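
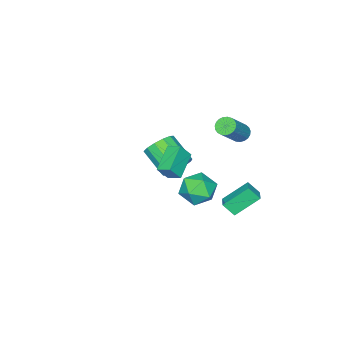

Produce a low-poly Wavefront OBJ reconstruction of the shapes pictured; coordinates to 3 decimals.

v -1.886 -2.276 -1.707
v -1.269 -2.805 -2.372
v -1.517 -4.472 -1.278
v -2.134 -3.944 -0.613
v -0.913 -2.583 -1.955
v -1.161 -4.251 -0.86
v -0.866 -2.265 -1.459
v -1.114 -3.932 -0.364
v -1.143 -1.95 -1.041
v -1.391 -3.617 0.053
v -1.656 -1.738 -0.836
v -1.904 -3.406 0.259
v -2.242 -1.698 -0.907
v -2.49 -3.365 0.188
v -2.715 -1.841 -1.232
v -2.963 -3.508 -0.137
v -2.925 -2.122 -1.708
v -3.173 -3.79 -0.613
v -2.805 -2.453 -2.184
v -3.053 -4.12 -1.089
v -2.393 -2.727 -2.509
v -2.641 -4.394 -1.414
v -1.821 -2.858 -2.579
v -2.069 -4.526 -1.484
v -0.374 1.451 -1.468
v 0.084 0.698 -2.311
v -1.424 -0.038 -0.709
v -0.966 -0.791 -1.552
v -0.246 -0.35 -0.672
v 0.403 0.57 -1.141
v -1.743 0.09 -1.879
v -1.094 1.01 -2.348
v -0.762 -0.143 -2.565
v 0.164 -0.415 -1.819
v -1.504 1.075 -1.201
v -0.578 0.803 -0.455
v -3.795 0.808 1.821
v -3.342 0.618 1.396
v -1.812 0.782 2.954
v -2.265 0.972 3.379
v -3.339 0.886 1.365
v -1.809 1.05 2.923
v -3.415 1.141 1.412
v -1.885 1.305 2.971
v -3.556 1.339 1.531
v -2.027 1.503 3.089
v -3.739 1.444 1.699
v -2.21 1.608 3.258
v -3.932 1.44 1.889
v -2.402 1.604 3.447
v -4.101 1.326 2.067
v -2.571 1.49 3.625
v -4.217 1.123 2.202
v -2.687 1.287 3.76
v -4.26 0.865 2.271
v -2.73 1.029 3.83
v -4.223 0.598 2.263
v -2.693 0.762 3.821
v -4.111 0.366 2.178
v -2.581 0.53 3.736
v -3.945 0.212 2.031
v -2.415 0.376 3.589
v -3.753 0.16 1.848
v -2.223 0.324 3.406
v -3.568 0.22 1.66
v -2.039 0.384 3.219
v -3.423 0.382 1.5
v -1.893 0.546 3.059
v -4.652 1.697 -3.584
v -4.343 1.04 -2.811
v -3.933 2.318 -3.344
v -3.624 1.662 -2.571
v -3.436 0.778 -4.849
v -3.127 0.122 -4.076
v -2.717 1.4 -4.609
v -2.408 0.743 -3.836
v 1.931 1.109 3.465
v 1.813 1.939 3.818
v 3.425 1.653 2.687
v 3.307 2.483 3.04
v 2.493 0.817 4.34
v 2.375 1.647 4.693
v 3.987 1.361 3.562
v 3.869 2.191 3.915
f 2 1 5
f 2 5 3
f 3 5 6
f 3 6 4
f 5 1 7
f 5 7 6
f 6 7 8
f 6 8 4
f 7 1 9
f 7 9 8
f 8 9 10
f 8 10 4
f 9 1 11
f 9 11 10
f 10 11 12
f 10 12 4
f 11 1 13
f 11 13 12
f 12 13 14
f 12 14 4
f 13 1 15
f 13 15 14
f 14 15 16
f 14 16 4
f 15 1 17
f 15 17 16
f 16 17 18
f 16 18 4
f 17 1 19
f 17 19 18
f 18 19 20
f 18 20 4
f 19 1 21
f 19 21 20
f 20 21 22
f 20 22 4
f 21 1 23
f 21 23 22
f 22 23 24
f 22 24 4
f 23 1 2
f 23 2 24
f 24 2 3
f 24 3 4
f 25 36 30
f 25 30 26
f 25 26 32
f 25 32 35
f 25 35 36
f 26 30 34
f 30 36 29
f 36 35 27
f 35 32 31
f 32 26 33
f 28 34 29
f 28 29 27
f 28 27 31
f 28 31 33
f 28 33 34
f 29 34 30
f 27 29 36
f 31 27 35
f 33 31 32
f 34 33 26
f 38 37 41
f 38 41 39
f 39 41 42
f 39 42 40
f 41 37 43
f 41 43 42
f 42 43 44
f 42 44 40
f 43 37 45
f 43 45 44
f 44 45 46
f 44 46 40
f 45 37 47
f 45 47 46
f 46 47 48
f 46 48 40
f 47 37 49
f 47 49 48
f 48 49 50
f 48 50 40
f 49 37 51
f 49 51 50
f 50 51 52
f 50 52 40
f 51 37 53
f 51 53 52
f 52 53 54
f 52 54 40
f 53 37 55
f 53 55 54
f 54 55 56
f 54 56 40
f 55 37 57
f 55 57 56
f 56 57 58
f 56 58 40
f 57 37 59
f 57 59 58
f 58 59 60
f 58 60 40
f 59 37 61
f 59 61 60
f 60 61 62
f 60 62 40
f 61 37 63
f 61 63 62
f 62 63 64
f 62 64 40
f 63 37 65
f 63 65 64
f 64 65 66
f 64 66 40
f 65 37 67
f 65 67 66
f 66 67 68
f 66 68 40
f 67 37 38
f 67 38 68
f 68 38 39
f 68 39 40
f 70 72 69
f 73 70 69
f 69 72 71
f 71 73 69
f 70 76 72
f 74 70 73
f 74 76 70
f 72 76 71
f 75 73 71
f 71 76 75
f 75 74 73
f 76 74 75
f 78 80 77
f 81 78 77
f 77 80 79
f 79 81 77
f 78 84 80
f 82 78 81
f 82 84 78
f 80 84 79
f 83 81 79
f 79 84 83
f 83 82 81
f 84 82 83



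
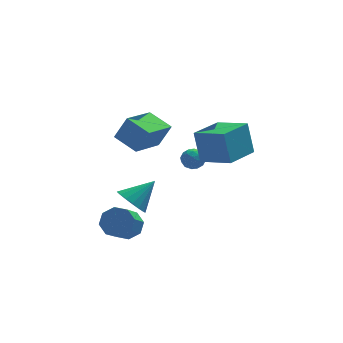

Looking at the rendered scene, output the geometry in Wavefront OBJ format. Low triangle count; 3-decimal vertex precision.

v 1.127 2.83 -1.634
v 1.651 3.232 -1.908
v 1.889 1.988 -1.412
v 2.413 2.39 -1.686
v 2.104 2.577 -1.069
v 1.634 3.097 -1.206
v 1.906 2.123 -2.114
v 1.436 2.643 -2.251
v 2.133 2.795 -2.205
v 2.255 3.075 -1.558
v 1.285 2.145 -1.762
v 1.407 2.425 -1.115
v 1.322 3.105 -1.79
v 2.218 2.115 -1.53
v 2.036 2.225 -1.167
v 2.344 2.461 -1.328
v 1.312 3.026 -1.378
v 1.62 3.262 -1.539
v 1.886 2.877 -1.046
v 1.92 1.958 -1.781
v 2.228 2.194 -1.942
v 1.196 2.759 -1.992
v 1.504 2.995 -2.153
v 1.654 2.343 -2.274
v 1.914 3.084 -2.126
v 2.361 2.589 -1.995
v 2.063 2.432 -2.247
v 1.787 2.738 -2.328
v 1.985 3.249 -1.746
v 2.433 2.754 -1.616
v 2.252 2.864 -1.253
v 1.975 3.17 -1.333
v 2.269 2.992 -1.92
v 1.107 2.466 -1.704
v 1.555 1.971 -1.574
v 1.565 2.05 -1.987
v 1.288 2.356 -2.067
v 1.179 2.631 -1.325
v 1.626 2.136 -1.194
v 1.753 2.482 -0.992
v 1.477 2.788 -1.073
v 1.271 2.228 -1.4
v -2.836 -0.557 2.482
v -2.187 -0.632 3.81
v -1.445 0.942 1.887
v -0.796 0.867 3.214
v -1.904 -1.627 1.966
v -1.255 -1.702 3.293
v -0.513 -0.128 1.37
v 0.136 -0.203 2.698
v -2.284 -2.303 -1.273
v -1.643 -2.786 -1.816
v -0.996 -1.837 -0.167
v -1.642 -2.359 -1.997
v -1.788 -1.919 -2.012
v -2.048 -1.566 -1.858
v -2.362 -1.383 -1.569
v -2.658 -1.41 -1.213
v -2.869 -1.642 -0.87
v -2.945 -2.025 -0.619
v -2.87 -2.472 -0.518
v -2.661 -2.88 -0.59
v -2.365 -3.156 -0.818
v -2.051 -3.237 -1.151
v -1.79 -3.103 -1.511
v 1.816 0.815 -0.738
v 1.567 1.376 1.112
v 3.353 2.258 -0.969
v 3.103 2.819 0.882
v 3.137 -0.499 -0.162
v 2.887 0.062 1.689
v 4.673 0.944 -0.392
v 4.424 1.505 1.458
v -2.306 -0.726 -4.067
v -1.704 -0.435 -3.42
v -2.392 -1.844 -2.147
v -2.994 -2.134 -2.793
v -2.328 -0.096 -3.382
v -3.017 -1.505 -2.109
v -2.939 -0.126 -3.746
v -3.628 -1.534 -2.472
v -3.18 -0.506 -4.297
v -3.868 -1.915 -3.024
v -2.908 -1.016 -4.713
v -3.596 -2.425 -3.44
v -2.283 -1.355 -4.751
v -2.972 -2.764 -3.478
v -1.672 -1.326 -4.388
v -2.361 -2.734 -3.114
v -1.432 -0.945 -3.836
v -2.12 -2.354 -2.563
f 1 38 17
f 38 12 41
f 17 41 6
f 38 41 17
f 1 17 13
f 17 6 18
f 13 18 2
f 17 18 13
f 1 13 22
f 13 2 23
f 22 23 8
f 13 23 22
f 1 22 34
f 22 8 37
f 34 37 11
f 22 37 34
f 1 34 38
f 34 11 42
f 38 42 12
f 34 42 38
f 2 18 29
f 18 6 32
f 29 32 10
f 18 32 29
f 6 41 19
f 41 12 40
f 19 40 5
f 41 40 19
f 12 42 39
f 42 11 35
f 39 35 3
f 42 35 39
f 11 37 36
f 37 8 24
f 36 24 7
f 37 24 36
f 8 23 28
f 23 2 25
f 28 25 9
f 23 25 28
f 4 30 16
f 30 10 31
f 16 31 5
f 30 31 16
f 4 16 14
f 16 5 15
f 14 15 3
f 16 15 14
f 4 14 21
f 14 3 20
f 21 20 7
f 14 20 21
f 4 21 26
f 21 7 27
f 26 27 9
f 21 27 26
f 4 26 30
f 26 9 33
f 30 33 10
f 26 33 30
f 5 31 19
f 31 10 32
f 19 32 6
f 31 32 19
f 3 15 39
f 15 5 40
f 39 40 12
f 15 40 39
f 7 20 36
f 20 3 35
f 36 35 11
f 20 35 36
f 9 27 28
f 27 7 24
f 28 24 8
f 27 24 28
f 10 33 29
f 33 9 25
f 29 25 2
f 33 25 29
f 44 46 43
f 47 44 43
f 43 46 45
f 45 47 43
f 44 50 46
f 48 44 47
f 48 50 44
f 46 50 45
f 49 47 45
f 45 50 49
f 49 48 47
f 50 48 49
f 52 51 54
f 52 54 53
f 54 51 55
f 54 55 53
f 55 51 56
f 55 56 53
f 56 51 57
f 56 57 53
f 57 51 58
f 57 58 53
f 58 51 59
f 58 59 53
f 59 51 60
f 59 60 53
f 60 51 61
f 60 61 53
f 61 51 62
f 61 62 53
f 62 51 63
f 62 63 53
f 63 51 64
f 63 64 53
f 64 51 65
f 64 65 53
f 65 51 52
f 65 52 53
f 67 69 66
f 70 67 66
f 66 69 68
f 68 70 66
f 67 73 69
f 71 67 70
f 71 73 67
f 69 73 68
f 72 70 68
f 68 73 72
f 72 71 70
f 73 71 72
f 75 74 78
f 75 78 76
f 76 78 79
f 76 79 77
f 78 74 80
f 78 80 79
f 79 80 81
f 79 81 77
f 80 74 82
f 80 82 81
f 81 82 83
f 81 83 77
f 82 74 84
f 82 84 83
f 83 84 85
f 83 85 77
f 84 74 86
f 84 86 85
f 85 86 87
f 85 87 77
f 86 74 88
f 86 88 87
f 87 88 89
f 87 89 77
f 88 74 90
f 88 90 89
f 89 90 91
f 89 91 77
f 90 74 75
f 90 75 91
f 91 75 76
f 91 76 77



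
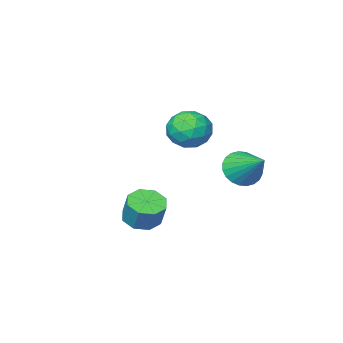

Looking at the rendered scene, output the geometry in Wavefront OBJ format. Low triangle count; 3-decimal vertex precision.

v 2.476 1.753 -2.089
v 2.949 1.17 -1.844
v 3.057 1.704 -0.785
v 2.584 2.287 -1.031
v 3.255 1.623 -2.103
v 3.363 2.156 -1.045
v 3.104 2.152 -2.354
v 3.213 2.685 -1.296
v 2.586 2.447 -2.45
v 2.694 2.981 -1.392
v 2.003 2.336 -2.335
v 2.111 2.87 -1.276
v 1.697 1.884 -2.075
v 1.805 2.417 -1.017
v 1.847 1.355 -1.824
v 1.956 1.888 -0.766
v 2.366 1.059 -1.728
v 2.474 1.593 -0.67
v -2.23 1.693 -0.693
v -1.705 1.276 -0.108
v -2.15 3.207 0.313
v -1.47 1.409 -0.326
v -1.351 1.585 -0.601
v -1.366 1.778 -0.89
v -1.512 1.958 -1.148
v -1.768 2.097 -1.338
v -2.093 2.175 -1.429
v -2.44 2.179 -1.408
v -2.755 2.11 -1.279
v -2.989 1.977 -1.06
v -3.108 1.8 -0.786
v -3.094 1.608 -0.497
v -2.947 1.428 -0.238
v -2.692 1.289 -0.049
v -2.366 1.211 0.042
v -2.019 1.207 0.022
v -1.6 -0.532 1.403
v -0.793 -1.046 1.08
v -2.487 -1.154 0.18
v -1.68 -1.668 -0.143
v -2.126 -1.922 0.726
v -1.578 -1.538 1.482
v -1.702 -0.662 -0.222
v -1.154 -0.278 0.534
v -0.857 -1.127 0.075
v -1.119 -1.906 0.662
v -2.161 -0.294 0.598
v -2.423 -1.073 1.185
v -1.119 -0.735 1.349
v -2.161 -1.465 -0.089
v -2.423 -1.615 0.422
v -1.949 -1.917 0.232
v -1.58 -1.024 1.585
v -1.106 -1.326 1.395
v -1.889 -1.841 1.187
v -2.174 -0.874 -0.135
v -1.7 -1.176 -0.325
v -1.331 -0.283 1.028
v -0.857 -0.585 0.838
v -1.391 -0.359 0.073
v -0.682 -1.084 0.568
v -1.203 -1.45 -0.15
v -1.216 -0.858 -0.197
v -0.894 -0.632 0.247
v -0.836 -1.542 0.913
v -1.357 -1.907 0.194
v -1.619 -2.057 0.705
v -1.297 -1.831 1.149
v -0.873 -1.589 0.323
v -1.923 -0.293 1.066
v -2.444 -0.658 0.347
v -1.983 -0.369 0.111
v -1.661 -0.143 0.555
v -2.077 -0.75 1.41
v -2.598 -1.116 0.692
v -2.386 -1.568 1.013
v -2.064 -1.342 1.457
v -2.407 -0.611 0.937
f 2 1 5
f 2 5 3
f 3 5 6
f 3 6 4
f 5 1 7
f 5 7 6
f 6 7 8
f 6 8 4
f 7 1 9
f 7 9 8
f 8 9 10
f 8 10 4
f 9 1 11
f 9 11 10
f 10 11 12
f 10 12 4
f 11 1 13
f 11 13 12
f 12 13 14
f 12 14 4
f 13 1 15
f 13 15 14
f 14 15 16
f 14 16 4
f 15 1 17
f 15 17 16
f 16 17 18
f 16 18 4
f 17 1 2
f 17 2 18
f 18 2 3
f 18 3 4
f 20 19 22
f 20 22 21
f 22 19 23
f 22 23 21
f 23 19 24
f 23 24 21
f 24 19 25
f 24 25 21
f 25 19 26
f 25 26 21
f 26 19 27
f 26 27 21
f 27 19 28
f 27 28 21
f 28 19 29
f 28 29 21
f 29 19 30
f 29 30 21
f 30 19 31
f 30 31 21
f 31 19 32
f 31 32 21
f 32 19 33
f 32 33 21
f 33 19 34
f 33 34 21
f 34 19 35
f 34 35 21
f 35 19 36
f 35 36 21
f 36 19 20
f 36 20 21
f 37 74 53
f 74 48 77
f 53 77 42
f 74 77 53
f 37 53 49
f 53 42 54
f 49 54 38
f 53 54 49
f 37 49 58
f 49 38 59
f 58 59 44
f 49 59 58
f 37 58 70
f 58 44 73
f 70 73 47
f 58 73 70
f 37 70 74
f 70 47 78
f 74 78 48
f 70 78 74
f 38 54 65
f 54 42 68
f 65 68 46
f 54 68 65
f 42 77 55
f 77 48 76
f 55 76 41
f 77 76 55
f 48 78 75
f 78 47 71
f 75 71 39
f 78 71 75
f 47 73 72
f 73 44 60
f 72 60 43
f 73 60 72
f 44 59 64
f 59 38 61
f 64 61 45
f 59 61 64
f 40 66 52
f 66 46 67
f 52 67 41
f 66 67 52
f 40 52 50
f 52 41 51
f 50 51 39
f 52 51 50
f 40 50 57
f 50 39 56
f 57 56 43
f 50 56 57
f 40 57 62
f 57 43 63
f 62 63 45
f 57 63 62
f 40 62 66
f 62 45 69
f 66 69 46
f 62 69 66
f 41 67 55
f 67 46 68
f 55 68 42
f 67 68 55
f 39 51 75
f 51 41 76
f 75 76 48
f 51 76 75
f 43 56 72
f 56 39 71
f 72 71 47
f 56 71 72
f 45 63 64
f 63 43 60
f 64 60 44
f 63 60 64
f 46 69 65
f 69 45 61
f 65 61 38
f 69 61 65



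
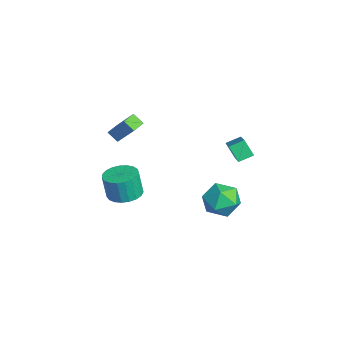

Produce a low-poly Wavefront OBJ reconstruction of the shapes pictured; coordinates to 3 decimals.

v -1.297 -3.125 -3.21
v -0.301 -3.089 -3.122
v -0.428 -3.299 -1.602
v -1.423 -3.335 -1.69
v -0.407 -2.689 -3.076
v -0.533 -2.9 -1.555
v -0.666 -2.365 -3.052
v -0.792 -2.576 -1.532
v -1.034 -2.172 -3.056
v -1.161 -2.383 -1.536
v -1.448 -2.144 -3.087
v -1.575 -2.354 -1.567
v -1.835 -2.285 -3.139
v -1.962 -2.496 -1.619
v -2.13 -2.572 -3.203
v -2.257 -2.782 -1.683
v -2.28 -2.954 -3.268
v -2.407 -3.164 -1.748
v -2.261 -3.366 -3.324
v -2.387 -3.576 -1.803
v -2.074 -3.736 -3.359
v -2.201 -3.946 -1.839
v -1.753 -4 -3.369
v -1.88 -4.21 -1.849
v -1.354 -4.113 -3.352
v -1.48 -4.324 -1.831
v -0.944 -4.055 -3.31
v -1.071 -4.266 -1.789
v -0.595 -3.836 -3.25
v -0.722 -4.047 -1.73
v -0.368 -3.495 -3.184
v -0.495 -3.705 -1.664
v -0.842 2.449 -3.561
v 0.192 2.892 -3.943
v 0.028 0.788 -3.137
v 1.062 1.231 -3.519
v 0.567 1.651 -2.524
v 0.03 2.678 -2.786
v 0.19 1.002 -4.294
v -0.347 2.029 -4.556
v 0.83 1.998 -4.397
v 1.063 2.399 -3.303
v -0.843 1.281 -3.777
v -0.61 1.682 -2.683
v -3.481 -2.528 -0.055
v -3.915 -2.979 0.459
v -2.857 -1.749 1.157
v -3.291 -2.2 1.671
v -2.729 -3.2 -0.011
v -3.163 -3.651 0.503
v -2.105 -2.421 1.201
v -2.539 -2.872 1.715
v 4.173 1.111 3.896
v 4.118 1.918 4.215
v 2.451 1.401 2.862
v 2.395 2.209 3.181
v 4.725 1.471 3.079
v 4.669 2.279 3.398
v 3.002 1.762 2.045
v 2.947 2.569 2.364
f 2 1 5
f 2 5 3
f 3 5 6
f 3 6 4
f 5 1 7
f 5 7 6
f 6 7 8
f 6 8 4
f 7 1 9
f 7 9 8
f 8 9 10
f 8 10 4
f 9 1 11
f 9 11 10
f 10 11 12
f 10 12 4
f 11 1 13
f 11 13 12
f 12 13 14
f 12 14 4
f 13 1 15
f 13 15 14
f 14 15 16
f 14 16 4
f 15 1 17
f 15 17 16
f 16 17 18
f 16 18 4
f 17 1 19
f 17 19 18
f 18 19 20
f 18 20 4
f 19 1 21
f 19 21 20
f 20 21 22
f 20 22 4
f 21 1 23
f 21 23 22
f 22 23 24
f 22 24 4
f 23 1 25
f 23 25 24
f 24 25 26
f 24 26 4
f 25 1 27
f 25 27 26
f 26 27 28
f 26 28 4
f 27 1 29
f 27 29 28
f 28 29 30
f 28 30 4
f 29 1 31
f 29 31 30
f 30 31 32
f 30 32 4
f 31 1 2
f 31 2 32
f 32 2 3
f 32 3 4
f 33 44 38
f 33 38 34
f 33 34 40
f 33 40 43
f 33 43 44
f 34 38 42
f 38 44 37
f 44 43 35
f 43 40 39
f 40 34 41
f 36 42 37
f 36 37 35
f 36 35 39
f 36 39 41
f 36 41 42
f 37 42 38
f 35 37 44
f 39 35 43
f 41 39 40
f 42 41 34
f 46 48 45
f 49 46 45
f 45 48 47
f 47 49 45
f 46 52 48
f 50 46 49
f 50 52 46
f 48 52 47
f 51 49 47
f 47 52 51
f 51 50 49
f 52 50 51
f 54 56 53
f 57 54 53
f 53 56 55
f 55 57 53
f 54 60 56
f 58 54 57
f 58 60 54
f 56 60 55
f 59 57 55
f 55 60 59
f 59 58 57
f 60 58 59



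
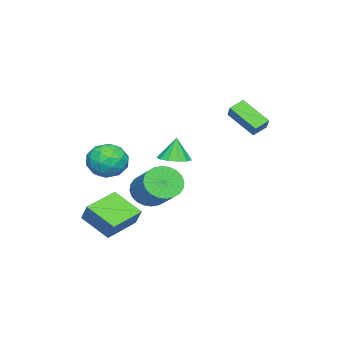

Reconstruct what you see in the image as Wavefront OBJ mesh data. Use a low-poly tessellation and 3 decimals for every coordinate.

v 2.186 -0.984 -3.115
v 1.912 -2.545 -2.181
v 2.568 -0.472 -2.147
v 2.294 -2.033 -1.213
v 3.986 -1.547 -3.527
v 3.712 -3.108 -2.593
v 4.368 -1.035 -2.559
v 4.094 -2.596 -1.625
v 1.721 -1.886 1.132
v 2.243 -1.692 0.179
v 3.177 -2.708 1.761
v 3.699 -2.514 0.808
v 3.459 -1.677 1.487
v 2.559 -1.169 1.098
v 2.861 -3.231 0.842
v 1.961 -2.723 0.453
v 2.947 -2.523 -0.001
v 3.317 -1.562 0.398
v 2.103 -2.838 1.542
v 2.473 -1.877 1.941
v 1.854 -1.717 0.6
v 3.566 -2.683 1.34
v 3.425 -2.191 1.739
v 3.732 -2.077 1.179
v 2.04 -1.41 1.14
v 2.347 -1.295 0.58
v 3.062 -1.286 1.349
v 3.073 -3.105 1.36
v 3.38 -2.99 0.8
v 1.688 -2.323 0.761
v 1.995 -2.209 0.201
v 2.358 -3.114 0.591
v 2.575 -2.091 -0.066
v 3.431 -2.574 0.304
v 2.938 -2.996 0.324
v 2.409 -2.697 0.096
v 2.792 -1.526 0.169
v 3.648 -2.009 0.539
v 3.507 -1.517 0.938
v 2.978 -1.219 0.709
v 3.206 -2.015 0.063
v 1.772 -2.391 1.401
v 2.628 -2.874 1.771
v 2.442 -3.181 1.231
v 1.913 -2.883 1.002
v 1.989 -1.826 1.636
v 2.845 -2.309 2.006
v 3.011 -1.703 1.844
v 2.482 -1.404 1.616
v 2.214 -2.385 1.877
v -2.692 3.025 1.677
v -3.004 1.521 2.743
v -3.384 3.437 2.055
v -3.696 1.933 3.122
v -2.104 3.387 2.358
v -2.416 1.883 3.425
v -2.796 3.799 2.737
v -3.108 2.295 3.803
v 3.277 1.564 1.896
v 4.081 1.618 2.046
v 3.043 1.576 3.144
v 3.926 2.052 2.012
v 3.564 2.331 1.942
v 3.111 2.366 1.857
v 2.711 2.147 1.784
v 2.491 1.743 1.747
v 2.52 1.282 1.757
v 2.789 0.91 1.811
v 3.213 0.746 1.892
v 3.658 0.842 1.974
v 3.981 1.167 2.032
v 1.983 -0.325 -0.927
v 2.448 -1.117 -0.507
v 3.602 0.173 0.648
v 3.137 0.965 0.227
v 2.681 -1.047 -0.818
v 3.834 0.243 0.337
v 2.807 -0.867 -1.145
v 3.961 0.422 0.01
v 2.808 -0.605 -1.439
v 3.961 0.685 -0.284
v 2.684 -0.299 -1.655
v 3.837 0.99 -0.5
v 2.452 0.002 -1.76
v 3.606 1.291 -0.605
v 2.15 0.253 -1.739
v 3.303 1.543 -0.584
v 1.822 0.417 -1.594
v 2.975 1.706 -0.439
v 1.518 0.467 -1.348
v 2.672 1.757 -0.193
v 1.286 0.397 -1.037
v 2.439 1.687 0.118
v 1.159 0.218 -0.71
v 2.313 1.507 0.445
v 1.159 -0.045 -0.416
v 2.312 1.245 0.739
v 1.283 -0.35 -0.2
v 2.436 0.939 0.955
v 1.514 -0.651 -0.095
v 2.668 0.638 1.06
v 1.817 -0.903 -0.116
v 2.97 0.387 1.039
v 2.145 -1.066 -0.261
v 3.298 0.223 0.894
f 2 4 1
f 5 2 1
f 1 4 3
f 3 5 1
f 2 8 4
f 6 2 5
f 6 8 2
f 4 8 3
f 7 5 3
f 3 8 7
f 7 6 5
f 8 6 7
f 9 46 25
f 46 20 49
f 25 49 14
f 46 49 25
f 9 25 21
f 25 14 26
f 21 26 10
f 25 26 21
f 9 21 30
f 21 10 31
f 30 31 16
f 21 31 30
f 9 30 42
f 30 16 45
f 42 45 19
f 30 45 42
f 9 42 46
f 42 19 50
f 46 50 20
f 42 50 46
f 10 26 37
f 26 14 40
f 37 40 18
f 26 40 37
f 14 49 27
f 49 20 48
f 27 48 13
f 49 48 27
f 20 50 47
f 50 19 43
f 47 43 11
f 50 43 47
f 19 45 44
f 45 16 32
f 44 32 15
f 45 32 44
f 16 31 36
f 31 10 33
f 36 33 17
f 31 33 36
f 12 38 24
f 38 18 39
f 24 39 13
f 38 39 24
f 12 24 22
f 24 13 23
f 22 23 11
f 24 23 22
f 12 22 29
f 22 11 28
f 29 28 15
f 22 28 29
f 12 29 34
f 29 15 35
f 34 35 17
f 29 35 34
f 12 34 38
f 34 17 41
f 38 41 18
f 34 41 38
f 13 39 27
f 39 18 40
f 27 40 14
f 39 40 27
f 11 23 47
f 23 13 48
f 47 48 20
f 23 48 47
f 15 28 44
f 28 11 43
f 44 43 19
f 28 43 44
f 17 35 36
f 35 15 32
f 36 32 16
f 35 32 36
f 18 41 37
f 41 17 33
f 37 33 10
f 41 33 37
f 52 54 51
f 55 52 51
f 51 54 53
f 53 55 51
f 52 58 54
f 56 52 55
f 56 58 52
f 54 58 53
f 57 55 53
f 53 58 57
f 57 56 55
f 58 56 57
f 60 59 62
f 60 62 61
f 62 59 63
f 62 63 61
f 63 59 64
f 63 64 61
f 64 59 65
f 64 65 61
f 65 59 66
f 65 66 61
f 66 59 67
f 66 67 61
f 67 59 68
f 67 68 61
f 68 59 69
f 68 69 61
f 69 59 70
f 69 70 61
f 70 59 71
f 70 71 61
f 71 59 60
f 71 60 61
f 73 72 76
f 73 76 74
f 74 76 77
f 74 77 75
f 76 72 78
f 76 78 77
f 77 78 79
f 77 79 75
f 78 72 80
f 78 80 79
f 79 80 81
f 79 81 75
f 80 72 82
f 80 82 81
f 81 82 83
f 81 83 75
f 82 72 84
f 82 84 83
f 83 84 85
f 83 85 75
f 84 72 86
f 84 86 85
f 85 86 87
f 85 87 75
f 86 72 88
f 86 88 87
f 87 88 89
f 87 89 75
f 88 72 90
f 88 90 89
f 89 90 91
f 89 91 75
f 90 72 92
f 90 92 91
f 91 92 93
f 91 93 75
f 92 72 94
f 92 94 93
f 93 94 95
f 93 95 75
f 94 72 96
f 94 96 95
f 95 96 97
f 95 97 75
f 96 72 98
f 96 98 97
f 97 98 99
f 97 99 75
f 98 72 100
f 98 100 99
f 99 100 101
f 99 101 75
f 100 72 102
f 100 102 101
f 101 102 103
f 101 103 75
f 102 72 104
f 102 104 103
f 103 104 105
f 103 105 75
f 104 72 73
f 104 73 105
f 105 73 74
f 105 74 75



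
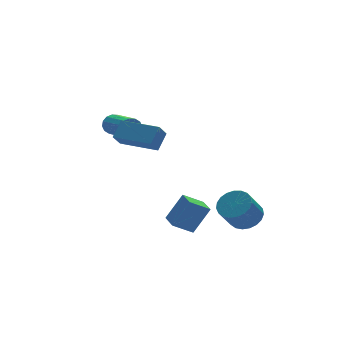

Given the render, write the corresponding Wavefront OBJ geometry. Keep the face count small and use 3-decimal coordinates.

v -1.034 -1.186 -3.175
v -1.994 -0.953 -2.548
v -0.835 -0.188 -3.242
v -1.795 0.046 -2.616
v -0.185 -1.266 -1.844
v -1.145 -1.032 -1.218
v 0.014 -0.267 -1.912
v -0.946 -0.034 -1.285
v 1.555 -1.52 -2.615
v 2.125 -2.142 -2.366
v 1.295 -2.442 -1.216
v 0.725 -1.82 -1.465
v 2.256 -1.846 -2.195
v 1.426 -2.147 -1.044
v 2.265 -1.494 -2.096
v 1.435 -1.794 -0.946
v 2.152 -1.146 -2.087
v 1.321 -1.447 -0.937
v 1.935 -0.863 -2.169
v 1.105 -1.163 -1.019
v 1.653 -0.693 -2.329
v 0.822 -0.994 -1.179
v 1.354 -0.667 -2.538
v 0.523 -0.967 -1.388
v 1.089 -0.787 -2.76
v 0.259 -1.088 -1.61
v 0.906 -1.035 -2.957
v 0.075 -1.335 -1.807
v 0.834 -1.366 -3.095
v 0.004 -1.667 -1.945
v 0.887 -1.724 -3.151
v 0.057 -2.024 -2
v 1.056 -2.046 -3.113
v 0.226 -2.347 -1.963
v 1.311 -2.278 -2.989
v 0.481 -2.578 -1.839
v 1.608 -2.378 -2.801
v 0.778 -2.679 -1.651
v 1.896 -2.33 -2.58
v 1.066 -2.631 -1.43
v -4.717 -0.5 3.636
v -4.067 -0.073 4.326
v -4.211 -0.208 2.978
v -3.561 0.219 3.668
v -3.699 -2.139 3.692
v -3.049 -1.712 4.382
v -3.193 -1.847 3.034
v -2.543 -1.42 3.724
v -3.064 2.686 2.636
v -2.788 2.547 2.145
v -2.78 0.835 2.633
v -3.056 0.974 3.124
v -2.569 2.604 2.343
v -2.562 0.893 2.831
v -2.484 2.684 2.62
v -2.477 0.972 3.108
v -2.553 2.764 2.901
v -2.546 1.052 3.389
v -2.76 2.823 3.111
v -2.753 1.111 3.599
v -3.048 2.845 3.193
v -3.04 1.133 3.682
v -3.34 2.825 3.127
v -3.332 1.113 3.615
v -3.558 2.767 2.929
v -3.551 1.056 3.417
v -3.643 2.688 2.652
v -3.636 0.976 3.14
v -3.574 2.608 2.371
v -3.567 0.896 2.859
v -3.367 2.549 2.161
v -3.36 0.837 2.649
v -3.08 2.527 2.078
v -3.072 0.815 2.567
f 2 4 1
f 5 2 1
f 1 4 3
f 3 5 1
f 2 8 4
f 6 2 5
f 6 8 2
f 4 8 3
f 7 5 3
f 3 8 7
f 7 6 5
f 8 6 7
f 10 9 13
f 10 13 11
f 11 13 14
f 11 14 12
f 13 9 15
f 13 15 14
f 14 15 16
f 14 16 12
f 15 9 17
f 15 17 16
f 16 17 18
f 16 18 12
f 17 9 19
f 17 19 18
f 18 19 20
f 18 20 12
f 19 9 21
f 19 21 20
f 20 21 22
f 20 22 12
f 21 9 23
f 21 23 22
f 22 23 24
f 22 24 12
f 23 9 25
f 23 25 24
f 24 25 26
f 24 26 12
f 25 9 27
f 25 27 26
f 26 27 28
f 26 28 12
f 27 9 29
f 27 29 28
f 28 29 30
f 28 30 12
f 29 9 31
f 29 31 30
f 30 31 32
f 30 32 12
f 31 9 33
f 31 33 32
f 32 33 34
f 32 34 12
f 33 9 35
f 33 35 34
f 34 35 36
f 34 36 12
f 35 9 37
f 35 37 36
f 36 37 38
f 36 38 12
f 37 9 39
f 37 39 38
f 38 39 40
f 38 40 12
f 39 9 10
f 39 10 40
f 40 10 11
f 40 11 12
f 42 44 41
f 45 42 41
f 41 44 43
f 43 45 41
f 42 48 44
f 46 42 45
f 46 48 42
f 44 48 43
f 47 45 43
f 43 48 47
f 47 46 45
f 48 46 47
f 50 49 53
f 50 53 51
f 51 53 54
f 51 54 52
f 53 49 55
f 53 55 54
f 54 55 56
f 54 56 52
f 55 49 57
f 55 57 56
f 56 57 58
f 56 58 52
f 57 49 59
f 57 59 58
f 58 59 60
f 58 60 52
f 59 49 61
f 59 61 60
f 60 61 62
f 60 62 52
f 61 49 63
f 61 63 62
f 62 63 64
f 62 64 52
f 63 49 65
f 63 65 64
f 64 65 66
f 64 66 52
f 65 49 67
f 65 67 66
f 66 67 68
f 66 68 52
f 67 49 69
f 67 69 68
f 68 69 70
f 68 70 52
f 69 49 71
f 69 71 70
f 70 71 72
f 70 72 52
f 71 49 73
f 71 73 72
f 72 73 74
f 72 74 52
f 73 49 50
f 73 50 74
f 74 50 51
f 74 51 52



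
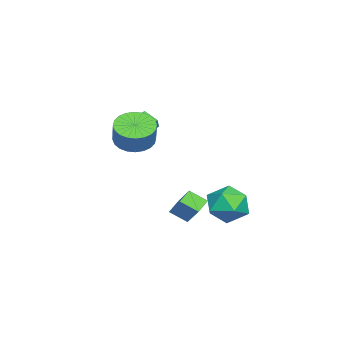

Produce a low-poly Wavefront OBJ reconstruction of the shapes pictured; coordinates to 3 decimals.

v -1.273 -2.62 1.671
v -2.732 -1.361 2.647
v -0.847 -1.819 1.275
v -2.306 -0.56 2.251
v -0.794 -2.56 2.309
v -2.253 -1.301 3.285
v -0.368 -1.759 1.913
v -1.827 -0.5 2.889
v -0.911 0.835 -2.351
v 0.334 1.728 -0.945
v -0.923 1.794 -2.949
v 0.322 2.687 -1.543
v -0.182 0.553 -2.817
v 1.063 1.446 -1.411
v -0.194 1.512 -3.415
v 1.051 2.405 -2.009
v 2.287 -0.523 3.197
v 2.95 -1.325 2.999
v 3.577 -1.1 4.185
v 2.913 -0.297 4.383
v 3.155 -1.008 2.83
v 3.782 -0.782 4.016
v 3.227 -0.617 2.718
v 3.854 -0.391 3.903
v 3.157 -0.211 2.678
v 3.783 0.014 3.864
v 2.953 0.147 2.717
v 3.58 0.373 3.903
v 2.649 0.403 2.83
v 3.276 0.629 4.015
v 2.289 0.518 2.998
v 2.916 0.744 4.184
v 1.929 0.475 3.197
v 2.556 0.701 4.382
v 1.623 0.28 3.395
v 2.25 0.505 4.581
v 1.418 -0.038 3.564
v 2.045 0.188 4.75
v 1.346 -0.429 3.677
v 1.973 -0.203 4.862
v 1.417 -0.834 3.716
v 2.043 -0.609 4.902
v 1.62 -1.193 3.677
v 2.247 -0.967 4.863
v 1.924 -1.449 3.565
v 2.551 -1.223 4.75
v 2.284 -1.564 3.396
v 2.911 -1.338 4.582
v 2.644 -1.521 3.198
v 3.271 -1.295 4.383
v 0.568 4.853 -2.072
v 1.143 3.858 -2.595
v -0.123 3.662 -0.565
v 0.452 2.667 -1.088
v 1.137 3.592 -0.571
v 1.564 4.328 -1.502
v -0.544 3.192 -1.658
v -0.117 3.928 -2.589
v 0.455 2.832 -2.339
v 1.494 3.079 -1.667
v -0.474 4.441 -1.493
v 0.565 4.688 -0.821
f 2 4 1
f 5 2 1
f 1 4 3
f 3 5 1
f 2 8 4
f 6 2 5
f 6 8 2
f 4 8 3
f 7 5 3
f 3 8 7
f 7 6 5
f 8 6 7
f 10 12 9
f 13 10 9
f 9 12 11
f 11 13 9
f 10 16 12
f 14 10 13
f 14 16 10
f 12 16 11
f 15 13 11
f 11 16 15
f 15 14 13
f 16 14 15
f 18 17 21
f 18 21 19
f 19 21 22
f 19 22 20
f 21 17 23
f 21 23 22
f 22 23 24
f 22 24 20
f 23 17 25
f 23 25 24
f 24 25 26
f 24 26 20
f 25 17 27
f 25 27 26
f 26 27 28
f 26 28 20
f 27 17 29
f 27 29 28
f 28 29 30
f 28 30 20
f 29 17 31
f 29 31 30
f 30 31 32
f 30 32 20
f 31 17 33
f 31 33 32
f 32 33 34
f 32 34 20
f 33 17 35
f 33 35 34
f 34 35 36
f 34 36 20
f 35 17 37
f 35 37 36
f 36 37 38
f 36 38 20
f 37 17 39
f 37 39 38
f 38 39 40
f 38 40 20
f 39 17 41
f 39 41 40
f 40 41 42
f 40 42 20
f 41 17 43
f 41 43 42
f 42 43 44
f 42 44 20
f 43 17 45
f 43 45 44
f 44 45 46
f 44 46 20
f 45 17 47
f 45 47 46
f 46 47 48
f 46 48 20
f 47 17 49
f 47 49 48
f 48 49 50
f 48 50 20
f 49 17 18
f 49 18 50
f 50 18 19
f 50 19 20
f 51 62 56
f 51 56 52
f 51 52 58
f 51 58 61
f 51 61 62
f 52 56 60
f 56 62 55
f 62 61 53
f 61 58 57
f 58 52 59
f 54 60 55
f 54 55 53
f 54 53 57
f 54 57 59
f 54 59 60
f 55 60 56
f 53 55 62
f 57 53 61
f 59 57 58
f 60 59 52



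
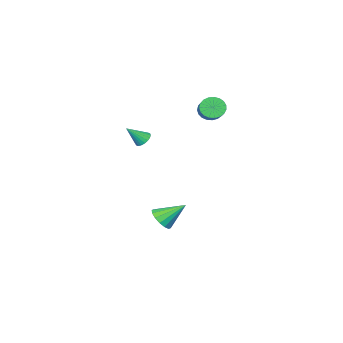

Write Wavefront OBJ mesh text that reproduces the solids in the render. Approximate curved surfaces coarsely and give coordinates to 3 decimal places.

v 3.512 3.738 3.446
v 3.805 3.417 3.033
v 4.408 3.262 4.454
v 3.928 3.634 3.027
v 3.979 3.869 3.093
v 3.949 4.081 3.22
v 3.844 4.235 3.386
v 3.681 4.302 3.563
v 3.489 4.272 3.719
v 3.301 4.15 3.829
v 3.15 3.956 3.872
v 3.061 3.725 3.841
v 3.05 3.496 3.743
v 3.119 3.309 3.593
v 3.256 3.196 3.417
v 3.437 3.177 3.247
v 3.632 3.255 3.111
v 0.82 2.548 -4.426
v 1.296 3.291 -4.69
v -0.2 3.632 -3.214
v 0.923 3.271 -4.986
v 0.523 3.058 -5.132
v 0.203 2.709 -5.089
v 0.048 2.316 -4.869
v 0.1 1.986 -4.53
v 0.345 1.806 -4.163
v 0.717 1.825 -3.867
v 1.117 2.038 -3.721
v 1.438 2.388 -3.764
v 1.593 2.78 -3.984
v 1.541 3.111 -4.323
v -3.658 2.423 3.487
v -3.049 2.255 2.948
v -2.093 3.329 3.695
v -2.702 3.497 4.233
v -3.216 2.513 2.79
v -2.259 3.587 3.537
v -3.458 2.756 2.753
v -2.502 3.829 3.5
v -3.736 2.941 2.842
v -2.779 4.014 3.589
v -4 3.036 3.043
v -3.043 4.11 3.79
v -4.205 3.026 3.321
v -3.248 4.099 4.067
v -4.315 2.911 3.627
v -3.359 3.984 4.374
v -4.312 2.712 3.909
v -3.355 3.785 4.656
v -4.196 2.463 4.118
v -3.239 3.536 4.865
v -3.987 2.207 4.218
v -3.03 3.281 4.964
v -3.721 1.989 4.191
v -2.764 3.062 4.938
v -3.444 1.846 4.043
v -2.488 2.919 4.789
v -3.204 1.802 3.798
v -2.248 2.875 4.545
v -3.043 1.866 3.5
v -2.087 2.939 4.247
v -2.988 2.027 3.199
v -2.032 3.1 3.946
f 2 1 4
f 2 4 3
f 4 1 5
f 4 5 3
f 5 1 6
f 5 6 3
f 6 1 7
f 6 7 3
f 7 1 8
f 7 8 3
f 8 1 9
f 8 9 3
f 9 1 10
f 9 10 3
f 10 1 11
f 10 11 3
f 11 1 12
f 11 12 3
f 12 1 13
f 12 13 3
f 13 1 14
f 13 14 3
f 14 1 15
f 14 15 3
f 15 1 16
f 15 16 3
f 16 1 17
f 16 17 3
f 17 1 2
f 17 2 3
f 19 18 21
f 19 21 20
f 21 18 22
f 21 22 20
f 22 18 23
f 22 23 20
f 23 18 24
f 23 24 20
f 24 18 25
f 24 25 20
f 25 18 26
f 25 26 20
f 26 18 27
f 26 27 20
f 27 18 28
f 27 28 20
f 28 18 29
f 28 29 20
f 29 18 30
f 29 30 20
f 30 18 31
f 30 31 20
f 31 18 19
f 31 19 20
f 33 32 36
f 33 36 34
f 34 36 37
f 34 37 35
f 36 32 38
f 36 38 37
f 37 38 39
f 37 39 35
f 38 32 40
f 38 40 39
f 39 40 41
f 39 41 35
f 40 32 42
f 40 42 41
f 41 42 43
f 41 43 35
f 42 32 44
f 42 44 43
f 43 44 45
f 43 45 35
f 44 32 46
f 44 46 45
f 45 46 47
f 45 47 35
f 46 32 48
f 46 48 47
f 47 48 49
f 47 49 35
f 48 32 50
f 48 50 49
f 49 50 51
f 49 51 35
f 50 32 52
f 50 52 51
f 51 52 53
f 51 53 35
f 52 32 54
f 52 54 53
f 53 54 55
f 53 55 35
f 54 32 56
f 54 56 55
f 55 56 57
f 55 57 35
f 56 32 58
f 56 58 57
f 57 58 59
f 57 59 35
f 58 32 60
f 58 60 59
f 59 60 61
f 59 61 35
f 60 32 62
f 60 62 61
f 61 62 63
f 61 63 35
f 62 32 33
f 62 33 63
f 63 33 34
f 63 34 35



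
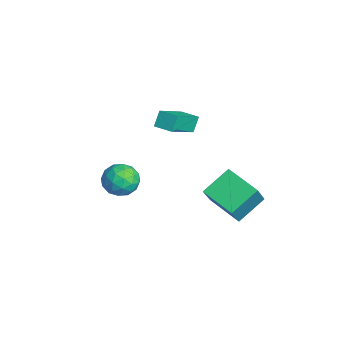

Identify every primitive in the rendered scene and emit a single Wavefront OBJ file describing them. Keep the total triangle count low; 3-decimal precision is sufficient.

v -1.38 0.379 3.371
v -0.236 -0.871 4.471
v -0.706 1.019 3.398
v 0.438 -0.23 4.498
v -1.038 0.05 2.642
v 0.106 -1.199 3.742
v -0.364 0.691 2.669
v 0.78 -0.559 3.769
v 3.391 -2.531 2.833
v 3.826 -3.149 2.376
v 2.754 -3.551 3.604
v 3.189 -4.169 3.147
v 3.627 -3.64 3.703
v 4.021 -3.01 3.226
v 2.559 -3.69 2.754
v 2.953 -3.06 2.277
v 3.312 -3.865 2.327
v 3.972 -3.834 2.913
v 2.608 -2.866 3.067
v 3.268 -2.835 3.653
v 3.665 -2.75 2.536
v 2.915 -3.95 3.444
v 3.173 -3.639 3.77
v 3.429 -4.002 3.501
v 3.779 -2.669 3.036
v 4.035 -3.032 2.767
v 3.918 -3.32 3.548
v 2.545 -3.668 3.213
v 2.801 -4.031 2.944
v 3.151 -2.698 2.479
v 3.407 -3.061 2.21
v 2.662 -3.38 2.432
v 3.618 -3.535 2.239
v 3.244 -4.134 2.693
v 2.873 -3.853 2.462
v 3.105 -3.482 2.181
v 4.006 -3.516 2.584
v 3.632 -4.116 3.037
v 3.889 -3.805 3.364
v 4.12 -3.434 3.083
v 3.704 -3.938 2.555
v 2.948 -2.584 2.943
v 2.574 -3.184 3.396
v 2.46 -3.266 2.897
v 2.691 -2.895 2.616
v 3.336 -2.566 3.287
v 2.962 -3.165 3.741
v 3.475 -3.218 3.799
v 3.707 -2.847 3.518
v 2.876 -2.762 3.425
v 1.831 0.951 -0.353
v 1.283 2.236 0.507
v 3.252 1.885 -0.844
v 2.704 3.17 0.016
v 2.676 0.39 1.024
v 2.128 1.675 1.884
v 4.097 1.324 0.533
v 3.549 2.609 1.393
f 2 4 1
f 5 2 1
f 1 4 3
f 3 5 1
f 2 8 4
f 6 2 5
f 6 8 2
f 4 8 3
f 7 5 3
f 3 8 7
f 7 6 5
f 8 6 7
f 9 46 25
f 46 20 49
f 25 49 14
f 46 49 25
f 9 25 21
f 25 14 26
f 21 26 10
f 25 26 21
f 9 21 30
f 21 10 31
f 30 31 16
f 21 31 30
f 9 30 42
f 30 16 45
f 42 45 19
f 30 45 42
f 9 42 46
f 42 19 50
f 46 50 20
f 42 50 46
f 10 26 37
f 26 14 40
f 37 40 18
f 26 40 37
f 14 49 27
f 49 20 48
f 27 48 13
f 49 48 27
f 20 50 47
f 50 19 43
f 47 43 11
f 50 43 47
f 19 45 44
f 45 16 32
f 44 32 15
f 45 32 44
f 16 31 36
f 31 10 33
f 36 33 17
f 31 33 36
f 12 38 24
f 38 18 39
f 24 39 13
f 38 39 24
f 12 24 22
f 24 13 23
f 22 23 11
f 24 23 22
f 12 22 29
f 22 11 28
f 29 28 15
f 22 28 29
f 12 29 34
f 29 15 35
f 34 35 17
f 29 35 34
f 12 34 38
f 34 17 41
f 38 41 18
f 34 41 38
f 13 39 27
f 39 18 40
f 27 40 14
f 39 40 27
f 11 23 47
f 23 13 48
f 47 48 20
f 23 48 47
f 15 28 44
f 28 11 43
f 44 43 19
f 28 43 44
f 17 35 36
f 35 15 32
f 36 32 16
f 35 32 36
f 18 41 37
f 41 17 33
f 37 33 10
f 41 33 37
f 52 54 51
f 55 52 51
f 51 54 53
f 53 55 51
f 52 58 54
f 56 52 55
f 56 58 52
f 54 58 53
f 57 55 53
f 53 58 57
f 57 56 55
f 58 56 57



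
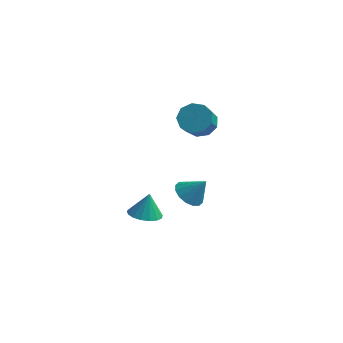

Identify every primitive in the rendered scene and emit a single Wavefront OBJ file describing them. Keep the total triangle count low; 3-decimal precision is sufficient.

v 2.717 3.123 -3.842
v 3.331 3.737 -4.396
v 3.703 3.277 -2.578
v 2.981 4.065 -4.163
v 2.56 4.141 -3.844
v 2.182 3.943 -3.524
v 1.947 3.526 -3.29
v 1.918 3.001 -3.203
v 2.103 2.508 -3.288
v 2.453 2.18 -3.52
v 2.874 2.105 -3.839
v 3.252 2.302 -4.159
v 3.487 2.719 -4.393
v 3.516 3.244 -4.48
v 1.911 -1.715 -2.321
v 2.79 -1.26 -2.525
v 2.049 -1.325 -0.859
v 2.461 -0.91 -2.587
v 2.007 -0.745 -2.588
v 1.531 -0.802 -2.529
v 1.142 -1.068 -2.421
v 0.929 -1.483 -2.291
v 0.941 -1.95 -2.168
v 1.176 -2.363 -2.08
v 1.579 -2.628 -2.047
v 2.058 -2.684 -2.077
v 2.504 -2.517 -2.163
v 2.814 -2.167 -2.286
v 2.917 -1.713 -2.416
v 3.512 2.709 2.855
v 4.205 2.246 2.25
v 4.401 0.828 3.56
v 3.708 1.291 4.165
v 4.528 2.694 2.687
v 4.724 1.277 3.997
v 4.375 3.15 3.203
v 4.572 1.732 4.512
v 3.819 3.399 3.556
v 4.015 1.981 4.865
v 3.119 3.325 3.581
v 3.315 1.907 4.891
v 2.602 2.963 3.267
v 2.799 1.545 4.576
v 2.512 2.482 2.76
v 2.708 1.064 4.069
v 2.889 2.107 2.298
v 3.085 0.69 3.607
v 3.557 2.014 2.096
v 3.754 0.596 3.406
f 2 1 4
f 2 4 3
f 4 1 5
f 4 5 3
f 5 1 6
f 5 6 3
f 6 1 7
f 6 7 3
f 7 1 8
f 7 8 3
f 8 1 9
f 8 9 3
f 9 1 10
f 9 10 3
f 10 1 11
f 10 11 3
f 11 1 12
f 11 12 3
f 12 1 13
f 12 13 3
f 13 1 14
f 13 14 3
f 14 1 2
f 14 2 3
f 16 15 18
f 16 18 17
f 18 15 19
f 18 19 17
f 19 15 20
f 19 20 17
f 20 15 21
f 20 21 17
f 21 15 22
f 21 22 17
f 22 15 23
f 22 23 17
f 23 15 24
f 23 24 17
f 24 15 25
f 24 25 17
f 25 15 26
f 25 26 17
f 26 15 27
f 26 27 17
f 27 15 28
f 27 28 17
f 28 15 29
f 28 29 17
f 29 15 16
f 29 16 17
f 31 30 34
f 31 34 32
f 32 34 35
f 32 35 33
f 34 30 36
f 34 36 35
f 35 36 37
f 35 37 33
f 36 30 38
f 36 38 37
f 37 38 39
f 37 39 33
f 38 30 40
f 38 40 39
f 39 40 41
f 39 41 33
f 40 30 42
f 40 42 41
f 41 42 43
f 41 43 33
f 42 30 44
f 42 44 43
f 43 44 45
f 43 45 33
f 44 30 46
f 44 46 45
f 45 46 47
f 45 47 33
f 46 30 48
f 46 48 47
f 47 48 49
f 47 49 33
f 48 30 31
f 48 31 49
f 49 31 32
f 49 32 33



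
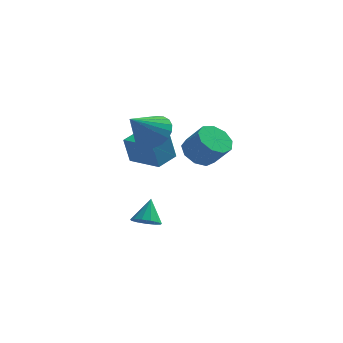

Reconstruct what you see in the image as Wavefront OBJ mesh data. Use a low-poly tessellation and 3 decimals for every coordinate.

v -1.192 -1.252 0.694
v -0.438 -0.695 0.348
v 0.427 -1.15 1.499
v -0.328 -1.708 1.846
v -0.82 -0.328 0.78
v 0.045 -0.783 1.931
v -1.377 -0.394 1.172
v -0.512 -0.849 2.324
v -1.847 -0.861 1.341
v -0.982 -1.316 2.492
v -2.011 -1.511 1.207
v -1.146 -1.966 2.358
v -1.792 -2.041 0.833
v -0.927 -2.496 1.984
v -1.292 -2.201 0.394
v -0.428 -2.656 1.546
v -0.746 -1.918 0.096
v 0.119 -2.373 1.247
v -0.409 -1.323 0.078
v 0.456 -1.778 1.229
v -2.932 -2.787 0.316
v -3.213 -2.966 1.788
v -4.489 -1.728 0.147
v -4.77 -1.907 1.62
v -2.23 -1.713 0.58
v -2.511 -1.892 2.053
v -3.787 -0.654 0.412
v -4.068 -0.833 1.884
v -3.547 -2.964 -3.397
v -2.905 -3.351 -3.18
v -3.413 -2.096 -2.243
v -2.77 -3.024 -3.441
v -2.882 -2.678 -3.688
v -3.204 -2.423 -3.843
v -3.636 -2.339 -3.856
v -4.039 -2.454 -3.723
v -4.285 -2.731 -3.487
v -4.298 -3.081 -3.222
v -4.071 -3.394 -3.013
v -3.678 -3.571 -2.925
v -3.244 -3.555 -2.988
v -3.125 -3.301 2.873
v -2.593 -4.171 2.518
v -4.075 -4.419 4.187
v -2.321 -4.021 2.842
v -2.187 -3.747 3.171
v -2.216 -3.395 3.449
v -2.403 -3.027 3.627
v -2.713 -2.707 3.675
v -3.095 -2.489 3.584
v -3.483 -2.412 3.37
v -3.808 -2.488 3.07
v -4.015 -2.705 2.736
v -4.068 -3.025 2.425
v -3.958 -3.393 2.192
v -3.704 -3.745 2.077
v -3.35 -4.02 2.099
v -2.957 -4.171 2.255
f 2 1 5
f 2 5 3
f 3 5 6
f 3 6 4
f 5 1 7
f 5 7 6
f 6 7 8
f 6 8 4
f 7 1 9
f 7 9 8
f 8 9 10
f 8 10 4
f 9 1 11
f 9 11 10
f 10 11 12
f 10 12 4
f 11 1 13
f 11 13 12
f 12 13 14
f 12 14 4
f 13 1 15
f 13 15 14
f 14 15 16
f 14 16 4
f 15 1 17
f 15 17 16
f 16 17 18
f 16 18 4
f 17 1 19
f 17 19 18
f 18 19 20
f 18 20 4
f 19 1 2
f 19 2 20
f 20 2 3
f 20 3 4
f 22 24 21
f 25 22 21
f 21 24 23
f 23 25 21
f 22 28 24
f 26 22 25
f 26 28 22
f 24 28 23
f 27 25 23
f 23 28 27
f 27 26 25
f 28 26 27
f 30 29 32
f 30 32 31
f 32 29 33
f 32 33 31
f 33 29 34
f 33 34 31
f 34 29 35
f 34 35 31
f 35 29 36
f 35 36 31
f 36 29 37
f 36 37 31
f 37 29 38
f 37 38 31
f 38 29 39
f 38 39 31
f 39 29 40
f 39 40 31
f 40 29 41
f 40 41 31
f 41 29 30
f 41 30 31
f 43 42 45
f 43 45 44
f 45 42 46
f 45 46 44
f 46 42 47
f 46 47 44
f 47 42 48
f 47 48 44
f 48 42 49
f 48 49 44
f 49 42 50
f 49 50 44
f 50 42 51
f 50 51 44
f 51 42 52
f 51 52 44
f 52 42 53
f 52 53 44
f 53 42 54
f 53 54 44
f 54 42 55
f 54 55 44
f 55 42 56
f 55 56 44
f 56 42 57
f 56 57 44
f 57 42 58
f 57 58 44
f 58 42 43
f 58 43 44



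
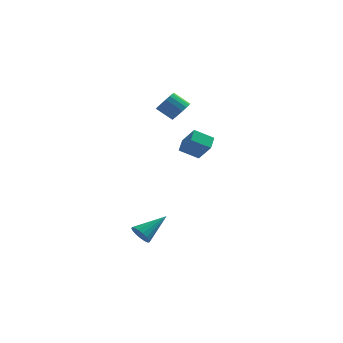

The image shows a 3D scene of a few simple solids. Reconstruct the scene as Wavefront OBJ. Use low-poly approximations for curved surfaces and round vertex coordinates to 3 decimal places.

v -2.81 1.279 3.422
v -2.313 1.173 4.052
v -3.292 1.315 4.849
v -3.79 1.421 4.218
v -2.307 1.556 3.992
v -3.286 1.698 4.789
v -2.415 1.876 3.802
v -3.395 2.017 4.598
v -2.615 2.059 3.524
v -3.594 2.2 4.32
v -2.859 2.063 3.223
v -3.838 2.204 4.019
v -3.092 1.888 2.967
v -4.071 2.029 3.764
v -3.261 1.573 2.816
v -4.24 1.715 3.612
v -3.326 1.191 2.803
v -4.305 1.333 3.6
v -3.273 0.83 2.932
v -4.252 0.971 3.729
v -3.114 0.571 3.174
v -4.094 0.712 3.97
v -2.886 0.474 3.472
v -3.865 0.616 4.268
v -2.64 0.562 3.758
v -3.619 0.704 4.555
v -2.433 0.815 3.968
v -3.413 0.956 4.764
v -4.537 -4.5 -4.206
v -4.339 -4.168 -4.838
v -3.183 -3.34 -3.174
v -4.604 -3.967 -4.716
v -4.854 -3.888 -4.477
v -5.031 -3.949 -4.177
v -5.095 -4.136 -3.883
v -5.031 -4.407 -3.663
v -4.854 -4.698 -3.568
v -4.604 -4.944 -3.619
v -4.339 -5.089 -3.805
v -4.12 -5.098 -4.082
v -3.996 -4.97 -4.388
v -3.996 -4.734 -4.653
v -4.12 -4.445 -4.815
v -1.405 -2.611 1.224
v -2.527 -2.799 1.875
v -1.297 -1.722 1.669
v -2.418 -1.91 2.32
v -0.662 -3.25 2.32
v -1.783 -3.438 2.971
v -0.553 -2.361 2.765
v -1.675 -2.549 3.416
f 2 1 5
f 2 5 3
f 3 5 6
f 3 6 4
f 5 1 7
f 5 7 6
f 6 7 8
f 6 8 4
f 7 1 9
f 7 9 8
f 8 9 10
f 8 10 4
f 9 1 11
f 9 11 10
f 10 11 12
f 10 12 4
f 11 1 13
f 11 13 12
f 12 13 14
f 12 14 4
f 13 1 15
f 13 15 14
f 14 15 16
f 14 16 4
f 15 1 17
f 15 17 16
f 16 17 18
f 16 18 4
f 17 1 19
f 17 19 18
f 18 19 20
f 18 20 4
f 19 1 21
f 19 21 20
f 20 21 22
f 20 22 4
f 21 1 23
f 21 23 22
f 22 23 24
f 22 24 4
f 23 1 25
f 23 25 24
f 24 25 26
f 24 26 4
f 25 1 27
f 25 27 26
f 26 27 28
f 26 28 4
f 27 1 2
f 27 2 28
f 28 2 3
f 28 3 4
f 30 29 32
f 30 32 31
f 32 29 33
f 32 33 31
f 33 29 34
f 33 34 31
f 34 29 35
f 34 35 31
f 35 29 36
f 35 36 31
f 36 29 37
f 36 37 31
f 37 29 38
f 37 38 31
f 38 29 39
f 38 39 31
f 39 29 40
f 39 40 31
f 40 29 41
f 40 41 31
f 41 29 42
f 41 42 31
f 42 29 43
f 42 43 31
f 43 29 30
f 43 30 31
f 45 47 44
f 48 45 44
f 44 47 46
f 46 48 44
f 45 51 47
f 49 45 48
f 49 51 45
f 47 51 46
f 50 48 46
f 46 51 50
f 50 49 48
f 51 49 50



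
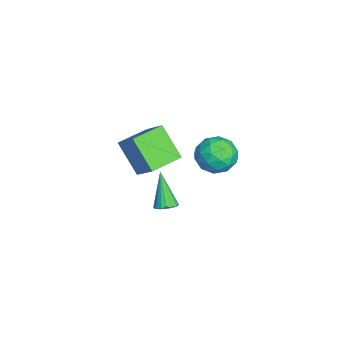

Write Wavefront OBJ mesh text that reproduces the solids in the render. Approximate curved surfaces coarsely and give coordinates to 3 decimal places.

v -0.424 -1.376 -3.846
v 0.069 -1.569 -3.634
v -1.256 -1.664 -2.174
v 0.08 -1.32 -3.586
v -0.009 -1.082 -3.589
v -0.179 -0.903 -3.643
v -0.399 -0.817 -3.737
v -0.623 -0.842 -3.853
v -0.808 -0.973 -3.968
v -0.917 -1.183 -4.058
v -0.928 -1.432 -4.107
v -0.839 -1.67 -4.103
v -0.669 -1.849 -4.049
v -0.449 -1.935 -3.955
v -0.225 -1.91 -3.839
v -0.04 -1.78 -3.725
v -0.816 -2.655 -2.044
v -1.697 -3.534 -0.608
v -1.94 -1.435 -1.987
v -2.821 -2.314 -0.552
v 0.001 -1.946 -1.108
v -0.88 -2.825 0.327
v -1.123 -0.726 -1.052
v -2.004 -1.605 0.384
v 2.663 1.429 2.843
v 3.214 0.624 2.774
v 1.866 0.996 1.546
v 2.417 0.191 1.477
v 1.775 0.283 2.209
v 2.268 0.551 3.011
v 2.812 1.069 1.309
v 3.305 1.337 2.111
v 3.306 0.402 1.826
v 2.665 -0.084 2.382
v 2.415 1.704 1.938
v 1.774 1.218 2.494
v 3.008 1.065 2.922
v 2.072 0.555 1.398
v 1.695 0.609 1.828
v 2.018 0.136 1.788
v 2.452 1.021 3.061
v 2.776 0.548 3.021
v 1.931 0.348 2.689
v 2.304 1.072 1.299
v 2.628 0.599 1.259
v 3.062 1.484 2.532
v 3.385 1.011 2.492
v 3.149 1.272 1.631
v 3.386 0.461 2.324
v 2.918 0.206 1.562
v 3.15 0.722 1.464
v 3.44 0.88 1.935
v 3.009 0.175 2.651
v 2.541 -0.08 1.889
v 2.164 -0.026 2.319
v 2.454 0.132 2.79
v 3.064 0.044 2.094
v 2.539 1.7 2.431
v 2.071 1.445 1.669
v 2.626 1.488 1.53
v 2.916 1.646 2.001
v 2.162 1.414 2.758
v 1.694 1.159 1.996
v 1.64 0.74 2.385
v 1.93 0.898 2.856
v 2.016 1.576 2.226
f 2 1 4
f 2 4 3
f 4 1 5
f 4 5 3
f 5 1 6
f 5 6 3
f 6 1 7
f 6 7 3
f 7 1 8
f 7 8 3
f 8 1 9
f 8 9 3
f 9 1 10
f 9 10 3
f 10 1 11
f 10 11 3
f 11 1 12
f 11 12 3
f 12 1 13
f 12 13 3
f 13 1 14
f 13 14 3
f 14 1 15
f 14 15 3
f 15 1 16
f 15 16 3
f 16 1 2
f 16 2 3
f 18 20 17
f 21 18 17
f 17 20 19
f 19 21 17
f 18 24 20
f 22 18 21
f 22 24 18
f 20 24 19
f 23 21 19
f 19 24 23
f 23 22 21
f 24 22 23
f 25 62 41
f 62 36 65
f 41 65 30
f 62 65 41
f 25 41 37
f 41 30 42
f 37 42 26
f 41 42 37
f 25 37 46
f 37 26 47
f 46 47 32
f 37 47 46
f 25 46 58
f 46 32 61
f 58 61 35
f 46 61 58
f 25 58 62
f 58 35 66
f 62 66 36
f 58 66 62
f 26 42 53
f 42 30 56
f 53 56 34
f 42 56 53
f 30 65 43
f 65 36 64
f 43 64 29
f 65 64 43
f 36 66 63
f 66 35 59
f 63 59 27
f 66 59 63
f 35 61 60
f 61 32 48
f 60 48 31
f 61 48 60
f 32 47 52
f 47 26 49
f 52 49 33
f 47 49 52
f 28 54 40
f 54 34 55
f 40 55 29
f 54 55 40
f 28 40 38
f 40 29 39
f 38 39 27
f 40 39 38
f 28 38 45
f 38 27 44
f 45 44 31
f 38 44 45
f 28 45 50
f 45 31 51
f 50 51 33
f 45 51 50
f 28 50 54
f 50 33 57
f 54 57 34
f 50 57 54
f 29 55 43
f 55 34 56
f 43 56 30
f 55 56 43
f 27 39 63
f 39 29 64
f 63 64 36
f 39 64 63
f 31 44 60
f 44 27 59
f 60 59 35
f 44 59 60
f 33 51 52
f 51 31 48
f 52 48 32
f 51 48 52
f 34 57 53
f 57 33 49
f 53 49 26
f 57 49 53



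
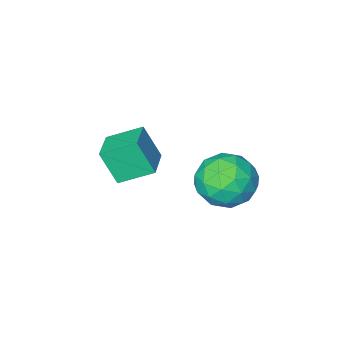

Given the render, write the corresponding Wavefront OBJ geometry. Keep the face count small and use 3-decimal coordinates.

v 1.151 -0.629 -3.361
v 1.54 -1.261 -1.966
v 0.015 0.176 -2.68
v 0.404 -0.456 -1.285
v 2.096 0.496 -3.115
v 2.485 -0.136 -1.72
v 0.96 1.301 -2.434
v 1.349 0.669 -1.039
v -1.34 3.913 -2.701
v -0.547 4.771 -2.255
v -0.593 2.549 -1.405
v 0.2 3.407 -0.959
v -1.027 3.516 -0.741
v -1.489 4.359 -1.542
v 0.349 2.961 -2.118
v -0.113 3.804 -2.919
v 0.497 4.183 -1.894
v -0.354 4.526 -1.043
v -0.786 2.794 -2.617
v -1.637 3.137 -1.766
v -1.009 4.462 -2.592
v -0.131 2.858 -1.068
v -0.852 2.922 -0.94
v -0.386 3.427 -0.678
v -1.563 4.219 -2.173
v -1.097 4.724 -1.91
v -1.379 3.986 -1.02
v -0.043 2.596 -1.75
v 0.423 3.101 -1.487
v -0.754 3.893 -2.982
v -0.288 4.398 -2.72
v 0.239 3.334 -2.64
v 0.071 4.621 -2.117
v 0.51 3.819 -1.356
v 0.597 3.557 -2.037
v 0.326 4.052 -2.508
v -0.429 4.822 -1.617
v 0.01 4.02 -0.855
v -0.712 4.084 -0.727
v -0.983 4.58 -1.198
v 0.184 4.477 -1.405
v -1.15 3.3 -2.805
v -0.711 2.498 -2.043
v -0.157 2.74 -2.462
v -0.428 3.236 -2.933
v -1.65 3.501 -2.304
v -1.211 2.699 -1.543
v -1.466 3.268 -1.152
v -1.737 3.763 -1.623
v -1.324 2.843 -2.255
f 2 4 1
f 5 2 1
f 1 4 3
f 3 5 1
f 2 8 4
f 6 2 5
f 6 8 2
f 4 8 3
f 7 5 3
f 3 8 7
f 7 6 5
f 8 6 7
f 9 46 25
f 46 20 49
f 25 49 14
f 46 49 25
f 9 25 21
f 25 14 26
f 21 26 10
f 25 26 21
f 9 21 30
f 21 10 31
f 30 31 16
f 21 31 30
f 9 30 42
f 30 16 45
f 42 45 19
f 30 45 42
f 9 42 46
f 42 19 50
f 46 50 20
f 42 50 46
f 10 26 37
f 26 14 40
f 37 40 18
f 26 40 37
f 14 49 27
f 49 20 48
f 27 48 13
f 49 48 27
f 20 50 47
f 50 19 43
f 47 43 11
f 50 43 47
f 19 45 44
f 45 16 32
f 44 32 15
f 45 32 44
f 16 31 36
f 31 10 33
f 36 33 17
f 31 33 36
f 12 38 24
f 38 18 39
f 24 39 13
f 38 39 24
f 12 24 22
f 24 13 23
f 22 23 11
f 24 23 22
f 12 22 29
f 22 11 28
f 29 28 15
f 22 28 29
f 12 29 34
f 29 15 35
f 34 35 17
f 29 35 34
f 12 34 38
f 34 17 41
f 38 41 18
f 34 41 38
f 13 39 27
f 39 18 40
f 27 40 14
f 39 40 27
f 11 23 47
f 23 13 48
f 47 48 20
f 23 48 47
f 15 28 44
f 28 11 43
f 44 43 19
f 28 43 44
f 17 35 36
f 35 15 32
f 36 32 16
f 35 32 36
f 18 41 37
f 41 17 33
f 37 33 10
f 41 33 37



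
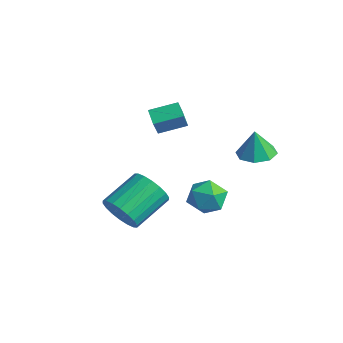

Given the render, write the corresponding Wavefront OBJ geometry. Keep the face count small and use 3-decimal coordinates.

v 3.379 0.656 -1.361
v 4.138 0.071 -1.12
v 2.422 -0.191 -0.4
v 3.181 -0.776 -0.159
v 3.165 0.164 0.146
v 3.757 0.687 -0.448
v 2.803 -0.807 -1.072
v 3.395 -0.284 -1.666
v 3.782 -0.834 -0.942
v 4.006 -0.234 -0.189
v 2.554 0.114 -1.331
v 2.778 0.714 -0.578
v 1.865 -3.567 -1.314
v 2.572 -3.165 -1.912
v 2.303 -1.371 -1.025
v 1.595 -1.773 -0.426
v 2.195 -3.105 -2.149
v 1.925 -1.31 -1.261
v 1.752 -3.136 -2.22
v 1.483 -1.341 -1.333
v 1.332 -3.253 -2.112
v 1.062 -1.458 -1.224
v 1.017 -3.432 -1.846
v 0.747 -1.637 -0.958
v 0.87 -3.637 -1.474
v 0.6 -1.843 -0.586
v 0.92 -3.829 -1.071
v 0.651 -2.035 -0.183
v 1.157 -3.969 -0.715
v 0.888 -2.175 0.172
v 1.535 -4.03 -0.479
v 1.265 -2.235 0.409
v 1.977 -3.999 -0.407
v 1.708 -2.204 0.48
v 2.398 -3.882 -0.516
v 2.128 -2.087 0.372
v 2.713 -3.703 -0.782
v 2.443 -1.908 0.106
v 2.86 -3.497 -1.154
v 2.59 -1.703 -0.266
v 2.809 -3.305 -1.557
v 2.54 -1.511 -0.669
v 3.585 2.304 1.322
v 4.205 2.966 1.388
v 3.555 2.196 2.698
v 3.553 3.211 1.393
v 2.919 2.924 1.357
v 2.676 2.274 1.3
v 2.964 1.642 1.257
v 3.616 1.397 1.252
v 4.25 1.684 1.288
v 4.494 2.334 1.344
v -1.611 0.411 1.352
v -1.269 -0.066 2.318
v -1.031 1.613 1.74
v -0.689 1.136 2.706
v -0.831 0.164 0.954
v -0.489 -0.313 1.92
v -0.251 1.366 1.342
v 0.091 0.889 2.308
f 1 12 6
f 1 6 2
f 1 2 8
f 1 8 11
f 1 11 12
f 2 6 10
f 6 12 5
f 12 11 3
f 11 8 7
f 8 2 9
f 4 10 5
f 4 5 3
f 4 3 7
f 4 7 9
f 4 9 10
f 5 10 6
f 3 5 12
f 7 3 11
f 9 7 8
f 10 9 2
f 14 13 17
f 14 17 15
f 15 17 18
f 15 18 16
f 17 13 19
f 17 19 18
f 18 19 20
f 18 20 16
f 19 13 21
f 19 21 20
f 20 21 22
f 20 22 16
f 21 13 23
f 21 23 22
f 22 23 24
f 22 24 16
f 23 13 25
f 23 25 24
f 24 25 26
f 24 26 16
f 25 13 27
f 25 27 26
f 26 27 28
f 26 28 16
f 27 13 29
f 27 29 28
f 28 29 30
f 28 30 16
f 29 13 31
f 29 31 30
f 30 31 32
f 30 32 16
f 31 13 33
f 31 33 32
f 32 33 34
f 32 34 16
f 33 13 35
f 33 35 34
f 34 35 36
f 34 36 16
f 35 13 37
f 35 37 36
f 36 37 38
f 36 38 16
f 37 13 39
f 37 39 38
f 38 39 40
f 38 40 16
f 39 13 41
f 39 41 40
f 40 41 42
f 40 42 16
f 41 13 14
f 41 14 42
f 42 14 15
f 42 15 16
f 44 43 46
f 44 46 45
f 46 43 47
f 46 47 45
f 47 43 48
f 47 48 45
f 48 43 49
f 48 49 45
f 49 43 50
f 49 50 45
f 50 43 51
f 50 51 45
f 51 43 52
f 51 52 45
f 52 43 44
f 52 44 45
f 54 56 53
f 57 54 53
f 53 56 55
f 55 57 53
f 54 60 56
f 58 54 57
f 58 60 54
f 56 60 55
f 59 57 55
f 55 60 59
f 59 58 57
f 60 58 59



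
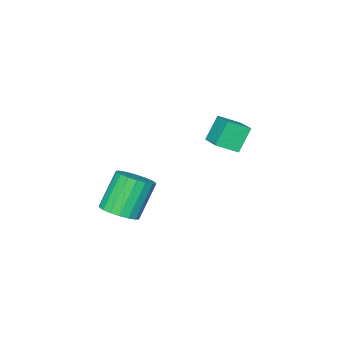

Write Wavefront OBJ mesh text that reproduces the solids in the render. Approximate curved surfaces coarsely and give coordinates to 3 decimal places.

v -3.992 0.841 0.747
v -3.196 0.267 1.265
v -3.428 1.988 1.149
v -2.632 1.414 1.668
v -3.248 0.866 -0.368
v -2.452 0.292 0.151
v -2.684 2.013 0.035
v -1.888 1.439 0.553
v 2.163 -0.038 -2.386
v 2.873 0.243 -1.929
v 1.847 0.178 -0.296
v 1.137 -0.102 -0.754
v 2.694 0.581 -2.029
v 1.667 0.517 -0.396
v 2.409 0.797 -2.199
v 1.382 0.732 -0.566
v 2.075 0.848 -2.407
v 1.048 0.783 -0.774
v 1.759 0.723 -2.611
v 0.732 0.658 -0.978
v 1.523 0.448 -2.77
v 0.497 0.383 -1.137
v 1.414 0.076 -2.853
v 0.387 0.011 -1.22
v 1.453 -0.318 -2.844
v 0.427 -0.383 -1.211
v 1.633 -0.657 -2.744
v 0.606 -0.721 -1.111
v 1.918 -0.872 -2.574
v 0.891 -0.937 -0.941
v 2.252 -0.923 -2.366
v 1.225 -0.988 -0.733
v 2.568 -0.798 -2.162
v 1.541 -0.863 -0.529
v 2.803 -0.523 -2.003
v 1.777 -0.588 -0.37
v 2.913 -0.151 -1.92
v 1.886 -0.216 -0.287
f 2 4 1
f 5 2 1
f 1 4 3
f 3 5 1
f 2 8 4
f 6 2 5
f 6 8 2
f 4 8 3
f 7 5 3
f 3 8 7
f 7 6 5
f 8 6 7
f 10 9 13
f 10 13 11
f 11 13 14
f 11 14 12
f 13 9 15
f 13 15 14
f 14 15 16
f 14 16 12
f 15 9 17
f 15 17 16
f 16 17 18
f 16 18 12
f 17 9 19
f 17 19 18
f 18 19 20
f 18 20 12
f 19 9 21
f 19 21 20
f 20 21 22
f 20 22 12
f 21 9 23
f 21 23 22
f 22 23 24
f 22 24 12
f 23 9 25
f 23 25 24
f 24 25 26
f 24 26 12
f 25 9 27
f 25 27 26
f 26 27 28
f 26 28 12
f 27 9 29
f 27 29 28
f 28 29 30
f 28 30 12
f 29 9 31
f 29 31 30
f 30 31 32
f 30 32 12
f 31 9 33
f 31 33 32
f 32 33 34
f 32 34 12
f 33 9 35
f 33 35 34
f 34 35 36
f 34 36 12
f 35 9 37
f 35 37 36
f 36 37 38
f 36 38 12
f 37 9 10
f 37 10 38
f 38 10 11
f 38 11 12



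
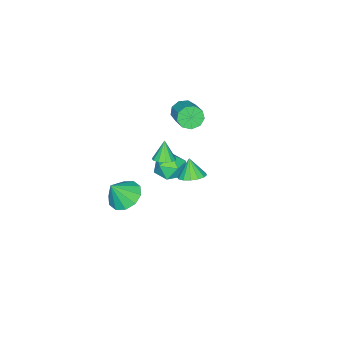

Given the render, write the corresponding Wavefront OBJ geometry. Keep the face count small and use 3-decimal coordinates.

v 3.999 4.118 3.295
v 4.63 4.458 3.603
v 3.701 3.722 4.345
v 4.339 4.737 3.625
v 3.957 4.85 3.56
v 3.586 4.767 3.423
v 3.326 4.51 3.252
v 3.246 4.147 3.093
v 3.368 3.777 2.988
v 3.659 3.498 2.965
v 4.041 3.385 3.031
v 4.412 3.468 3.168
v 4.672 3.726 3.339
v 4.752 4.088 3.498
v -2.776 -1.087 1.188
v -2.402 -1.673 1.582
v -1.41 -0.54 2.327
v -1.784 0.047 1.932
v -2.151 -1.579 1.105
v -1.159 -0.446 1.85
v -2.192 -1.255 0.667
v -1.201 -0.121 1.411
v -2.507 -0.851 0.472
v -1.516 0.282 1.217
v -2.947 -0.558 0.612
v -1.956 0.575 1.357
v -3.307 -0.513 1.021
v -2.316 0.621 1.766
v -3.419 -0.735 1.509
v -2.427 0.398 2.253
v -3.229 -1.123 1.846
v -2.238 0.011 2.591
v -2.827 -1.493 1.875
v -1.836 -0.36 2.62
v -1.982 -0.966 -3.382
v -1.455 -1.364 -4.214
v -3.205 -2.156 -3.586
v -2.678 -2.554 -4.418
v -2.28 -2.657 -3.439
v -1.525 -1.922 -3.313
v -3.135 -1.598 -4.487
v -2.38 -0.863 -4.361
v -2.168 -1.755 -4.897
v -1.64 -2.409 -4.249
v -3.02 -1.111 -3.551
v -2.492 -1.765 -2.903
v 1.786 0.753 1.263
v 2.137 0.194 1.265
v 1.354 0.487 2.417
v 2.357 0.457 1.408
v 2.396 0.814 1.506
v 2.242 1.152 1.526
v 1.942 1.363 1.463
v 1.593 1.38 1.336
v 1.305 1.199 1.187
v 1.169 0.876 1.061
v 1.23 0.514 1
v 1.466 0.228 1.023
v 1.804 0.109 1.121
v 1.367 -2.289 -3.999
v 2.19 -1.613 -4.275
v 2.133 -2.691 -2.701
v 1.744 -1.26 -3.902
v 1.154 -1.3 -3.567
v 0.645 -1.718 -3.397
v 0.413 -2.354 -3.457
v 0.545 -2.965 -3.724
v 0.991 -3.318 -4.096
v 1.581 -3.278 -4.431
v 2.089 -2.86 -4.602
v 2.322 -2.224 -4.542
f 2 1 4
f 2 4 3
f 4 1 5
f 4 5 3
f 5 1 6
f 5 6 3
f 6 1 7
f 6 7 3
f 7 1 8
f 7 8 3
f 8 1 9
f 8 9 3
f 9 1 10
f 9 10 3
f 10 1 11
f 10 11 3
f 11 1 12
f 11 12 3
f 12 1 13
f 12 13 3
f 13 1 14
f 13 14 3
f 14 1 2
f 14 2 3
f 16 15 19
f 16 19 17
f 17 19 20
f 17 20 18
f 19 15 21
f 19 21 20
f 20 21 22
f 20 22 18
f 21 15 23
f 21 23 22
f 22 23 24
f 22 24 18
f 23 15 25
f 23 25 24
f 24 25 26
f 24 26 18
f 25 15 27
f 25 27 26
f 26 27 28
f 26 28 18
f 27 15 29
f 27 29 28
f 28 29 30
f 28 30 18
f 29 15 31
f 29 31 30
f 30 31 32
f 30 32 18
f 31 15 33
f 31 33 32
f 32 33 34
f 32 34 18
f 33 15 16
f 33 16 34
f 34 16 17
f 34 17 18
f 35 46 40
f 35 40 36
f 35 36 42
f 35 42 45
f 35 45 46
f 36 40 44
f 40 46 39
f 46 45 37
f 45 42 41
f 42 36 43
f 38 44 39
f 38 39 37
f 38 37 41
f 38 41 43
f 38 43 44
f 39 44 40
f 37 39 46
f 41 37 45
f 43 41 42
f 44 43 36
f 48 47 50
f 48 50 49
f 50 47 51
f 50 51 49
f 51 47 52
f 51 52 49
f 52 47 53
f 52 53 49
f 53 47 54
f 53 54 49
f 54 47 55
f 54 55 49
f 55 47 56
f 55 56 49
f 56 47 57
f 56 57 49
f 57 47 58
f 57 58 49
f 58 47 59
f 58 59 49
f 59 47 48
f 59 48 49
f 61 60 63
f 61 63 62
f 63 60 64
f 63 64 62
f 64 60 65
f 64 65 62
f 65 60 66
f 65 66 62
f 66 60 67
f 66 67 62
f 67 60 68
f 67 68 62
f 68 60 69
f 68 69 62
f 69 60 70
f 69 70 62
f 70 60 71
f 70 71 62
f 71 60 61
f 71 61 62



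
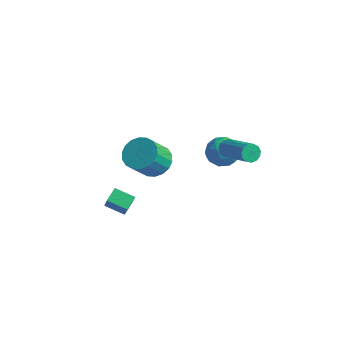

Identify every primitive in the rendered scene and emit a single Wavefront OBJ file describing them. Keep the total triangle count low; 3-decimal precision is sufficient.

v -0.784 3.561 -0.554
v -0.481 4.021 0.267
v 0.161 2.319 -0.207
v 0.464 2.779 0.614
v -0.465 2.447 0.548
v -1.049 3.215 0.333
v 0.729 3.125 -0.273
v 0.145 3.893 -0.488
v 0.454 3.752 0.441
v -0.284 3.332 0.948
v -0.036 3.008 -0.888
v -0.774 2.588 -0.381
v -0.716 3.9 -0.174
v 0.396 2.44 0.234
v -0.15 2.245 0.195
v 0.028 2.515 0.678
v -1.049 3.426 -0.136
v -0.871 3.696 0.347
v -0.862 2.771 0.512
v 0.551 2.644 -0.287
v 0.729 2.914 0.196
v -0.348 3.825 -0.618
v -0.17 4.095 -0.135
v 0.542 3.569 -0.452
v 0.012 4.012 0.41
v 0.567 3.282 0.615
v 0.723 3.486 0.093
v 0.38 3.937 -0.033
v -0.422 3.766 0.708
v 0.134 3.036 0.913
v -0.412 2.84 0.873
v -0.755 3.292 0.747
v 0.128 3.607 0.811
v -0.454 3.304 -0.853
v 0.102 2.574 -0.648
v 0.435 3.048 -0.687
v 0.092 3.5 -0.813
v -0.887 3.058 -0.555
v -0.332 2.328 -0.35
v -0.7 2.403 0.093
v -1.043 2.854 -0.033
v -0.448 2.733 -0.751
v -3.579 1.605 -1.798
v -2.928 0.973 -2.327
v -2.911 -0.178 -0.931
v -3.561 0.455 -0.402
v -2.635 1.256 -2.098
v -2.618 0.105 -0.701
v -2.529 1.608 -1.81
v -2.511 0.457 -0.413
v -2.631 1.959 -1.519
v -2.613 0.808 -0.122
v -2.92 2.241 -1.283
v -2.902 1.09 0.113
v -3.34 2.396 -1.15
v -3.322 1.245 0.247
v -3.807 2.395 -1.145
v -3.79 1.244 0.252
v -4.229 2.238 -1.269
v -4.212 1.087 0.127
v -4.522 1.955 -1.499
v -4.505 0.804 -0.102
v -4.629 1.603 -1.787
v -4.611 0.452 -0.39
v -4.527 1.252 -2.078
v -4.509 0.101 -0.681
v -4.238 0.97 -2.313
v -4.22 -0.181 -0.917
v -3.818 0.815 -2.447
v -3.8 -0.336 -1.05
v -3.35 0.816 -2.452
v -3.333 -0.335 -1.055
v 1.736 1.414 2.569
v 1.944 1.202 2.094
v 3.833 0.773 3.117
v 3.624 0.986 3.591
v 2.015 1.509 2.093
v 3.904 1.081 3.115
v 1.997 1.787 2.242
v 3.886 1.358 3.265
v 1.896 1.946 2.495
v 3.785 1.517 3.518
v 1.744 1.936 2.771
v 3.633 1.508 3.794
v 1.59 1.761 2.983
v 3.478 1.332 4.006
v 1.482 1.476 3.064
v 3.37 1.047 4.087
v 1.454 1.171 2.987
v 3.342 0.742 4.01
v 1.516 0.943 2.777
v 3.404 0.515 3.8
v 1.648 0.865 2.501
v 3.536 0.437 3.524
v 1.807 0.962 2.247
v 3.696 0.533 3.269
v -0.749 -3.546 -1.046
v -1.739 -3.978 -0.652
v -0.917 -2.808 -0.659
v -1.907 -3.24 -0.265
v -0.093 -4 0.105
v -1.083 -4.432 0.499
v -0.261 -3.262 0.492
v -1.251 -3.694 0.886
f 1 38 17
f 38 12 41
f 17 41 6
f 38 41 17
f 1 17 13
f 17 6 18
f 13 18 2
f 17 18 13
f 1 13 22
f 13 2 23
f 22 23 8
f 13 23 22
f 1 22 34
f 22 8 37
f 34 37 11
f 22 37 34
f 1 34 38
f 34 11 42
f 38 42 12
f 34 42 38
f 2 18 29
f 18 6 32
f 29 32 10
f 18 32 29
f 6 41 19
f 41 12 40
f 19 40 5
f 41 40 19
f 12 42 39
f 42 11 35
f 39 35 3
f 42 35 39
f 11 37 36
f 37 8 24
f 36 24 7
f 37 24 36
f 8 23 28
f 23 2 25
f 28 25 9
f 23 25 28
f 4 30 16
f 30 10 31
f 16 31 5
f 30 31 16
f 4 16 14
f 16 5 15
f 14 15 3
f 16 15 14
f 4 14 21
f 14 3 20
f 21 20 7
f 14 20 21
f 4 21 26
f 21 7 27
f 26 27 9
f 21 27 26
f 4 26 30
f 26 9 33
f 30 33 10
f 26 33 30
f 5 31 19
f 31 10 32
f 19 32 6
f 31 32 19
f 3 15 39
f 15 5 40
f 39 40 12
f 15 40 39
f 7 20 36
f 20 3 35
f 36 35 11
f 20 35 36
f 9 27 28
f 27 7 24
f 28 24 8
f 27 24 28
f 10 33 29
f 33 9 25
f 29 25 2
f 33 25 29
f 44 43 47
f 44 47 45
f 45 47 48
f 45 48 46
f 47 43 49
f 47 49 48
f 48 49 50
f 48 50 46
f 49 43 51
f 49 51 50
f 50 51 52
f 50 52 46
f 51 43 53
f 51 53 52
f 52 53 54
f 52 54 46
f 53 43 55
f 53 55 54
f 54 55 56
f 54 56 46
f 55 43 57
f 55 57 56
f 56 57 58
f 56 58 46
f 57 43 59
f 57 59 58
f 58 59 60
f 58 60 46
f 59 43 61
f 59 61 60
f 60 61 62
f 60 62 46
f 61 43 63
f 61 63 62
f 62 63 64
f 62 64 46
f 63 43 65
f 63 65 64
f 64 65 66
f 64 66 46
f 65 43 67
f 65 67 66
f 66 67 68
f 66 68 46
f 67 43 69
f 67 69 68
f 68 69 70
f 68 70 46
f 69 43 71
f 69 71 70
f 70 71 72
f 70 72 46
f 71 43 44
f 71 44 72
f 72 44 45
f 72 45 46
f 74 73 77
f 74 77 75
f 75 77 78
f 75 78 76
f 77 73 79
f 77 79 78
f 78 79 80
f 78 80 76
f 79 73 81
f 79 81 80
f 80 81 82
f 80 82 76
f 81 73 83
f 81 83 82
f 82 83 84
f 82 84 76
f 83 73 85
f 83 85 84
f 84 85 86
f 84 86 76
f 85 73 87
f 85 87 86
f 86 87 88
f 86 88 76
f 87 73 89
f 87 89 88
f 88 89 90
f 88 90 76
f 89 73 91
f 89 91 90
f 90 91 92
f 90 92 76
f 91 73 93
f 91 93 92
f 92 93 94
f 92 94 76
f 93 73 95
f 93 95 94
f 94 95 96
f 94 96 76
f 95 73 74
f 95 74 96
f 96 74 75
f 96 75 76
f 98 100 97
f 101 98 97
f 97 100 99
f 99 101 97
f 98 104 100
f 102 98 101
f 102 104 98
f 100 104 99
f 103 101 99
f 99 104 103
f 103 102 101
f 104 102 103



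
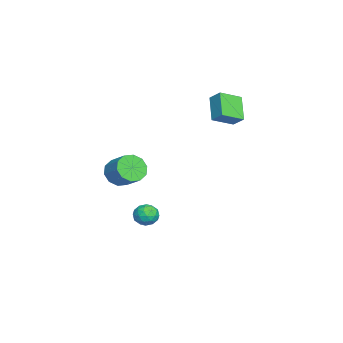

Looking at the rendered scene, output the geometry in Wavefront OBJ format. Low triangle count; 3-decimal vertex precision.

v 2.96 -3.124 0.631
v 3.225 -2.674 -0.115
v 4.045 -1.866 0.664
v 3.78 -2.316 1.409
v 2.771 -2.415 0.093
v 3.591 -1.606 0.872
v 2.39 -2.426 0.506
v 3.21 -1.618 1.285
v 2.226 -2.704 0.967
v 3.046 -1.896 1.746
v 2.343 -3.143 1.299
v 3.163 -2.334 2.078
v 2.695 -3.574 1.376
v 3.515 -2.766 2.155
v 3.149 -3.834 1.168
v 3.969 -3.025 1.947
v 3.53 -3.822 0.755
v 4.35 -3.014 1.534
v 3.694 -3.544 0.294
v 4.514 -2.736 1.073
v 3.577 -3.106 -0.038
v 4.397 -2.297 0.741
v 0.728 -1.462 -3.291
v 1.239 -1.725 -3.8
v -0.039 -2.395 -3.58
v 0.472 -2.658 -4.089
v 0.623 -2.699 -3.337
v 1.097 -2.122 -3.159
v 0.103 -1.998 -4.221
v 0.577 -1.421 -4.043
v 0.853 -2.056 -4.375
v 1.174 -2.489 -3.829
v 0.026 -1.631 -3.551
v 0.347 -2.064 -3.005
v 1.051 -1.511 -3.521
v 0.149 -2.609 -3.859
v 0.238 -2.632 -3.418
v 0.538 -2.787 -3.717
v 0.967 -1.745 -3.144
v 1.268 -1.899 -3.443
v 0.906 -2.472 -3.17
v -0.068 -2.221 -3.937
v 0.233 -2.375 -4.236
v 0.662 -1.333 -3.663
v 0.962 -1.488 -3.962
v 0.294 -1.648 -4.21
v 1.124 -1.861 -4.158
v 0.673 -2.409 -4.327
v 0.456 -2.021 -4.405
v 0.735 -1.682 -4.3
v 1.313 -2.115 -3.836
v 0.862 -2.664 -4.006
v 0.951 -2.688 -3.564
v 1.23 -2.348 -3.459
v 1.086 -2.31 -4.174
v 0.338 -1.456 -3.374
v -0.113 -2.005 -3.544
v -0.03 -1.772 -3.921
v 0.249 -1.432 -3.816
v 0.527 -1.711 -3.053
v 0.076 -2.259 -3.222
v 0.465 -2.438 -3.08
v 0.744 -2.099 -2.975
v 0.114 -1.81 -3.206
v -1.353 1.25 2.796
v -2.619 1.001 3.917
v -2.108 2.355 2.189
v -3.374 2.106 3.31
v -0.946 1.854 3.39
v -2.212 1.605 4.511
v -1.701 2.959 2.783
v -2.967 2.71 3.904
f 2 1 5
f 2 5 3
f 3 5 6
f 3 6 4
f 5 1 7
f 5 7 6
f 6 7 8
f 6 8 4
f 7 1 9
f 7 9 8
f 8 9 10
f 8 10 4
f 9 1 11
f 9 11 10
f 10 11 12
f 10 12 4
f 11 1 13
f 11 13 12
f 12 13 14
f 12 14 4
f 13 1 15
f 13 15 14
f 14 15 16
f 14 16 4
f 15 1 17
f 15 17 16
f 16 17 18
f 16 18 4
f 17 1 19
f 17 19 18
f 18 19 20
f 18 20 4
f 19 1 21
f 19 21 20
f 20 21 22
f 20 22 4
f 21 1 2
f 21 2 22
f 22 2 3
f 22 3 4
f 23 60 39
f 60 34 63
f 39 63 28
f 60 63 39
f 23 39 35
f 39 28 40
f 35 40 24
f 39 40 35
f 23 35 44
f 35 24 45
f 44 45 30
f 35 45 44
f 23 44 56
f 44 30 59
f 56 59 33
f 44 59 56
f 23 56 60
f 56 33 64
f 60 64 34
f 56 64 60
f 24 40 51
f 40 28 54
f 51 54 32
f 40 54 51
f 28 63 41
f 63 34 62
f 41 62 27
f 63 62 41
f 34 64 61
f 64 33 57
f 61 57 25
f 64 57 61
f 33 59 58
f 59 30 46
f 58 46 29
f 59 46 58
f 30 45 50
f 45 24 47
f 50 47 31
f 45 47 50
f 26 52 38
f 52 32 53
f 38 53 27
f 52 53 38
f 26 38 36
f 38 27 37
f 36 37 25
f 38 37 36
f 26 36 43
f 36 25 42
f 43 42 29
f 36 42 43
f 26 43 48
f 43 29 49
f 48 49 31
f 43 49 48
f 26 48 52
f 48 31 55
f 52 55 32
f 48 55 52
f 27 53 41
f 53 32 54
f 41 54 28
f 53 54 41
f 25 37 61
f 37 27 62
f 61 62 34
f 37 62 61
f 29 42 58
f 42 25 57
f 58 57 33
f 42 57 58
f 31 49 50
f 49 29 46
f 50 46 30
f 49 46 50
f 32 55 51
f 55 31 47
f 51 47 24
f 55 47 51
f 66 68 65
f 69 66 65
f 65 68 67
f 67 69 65
f 66 72 68
f 70 66 69
f 70 72 66
f 68 72 67
f 71 69 67
f 67 72 71
f 71 70 69
f 72 70 71

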